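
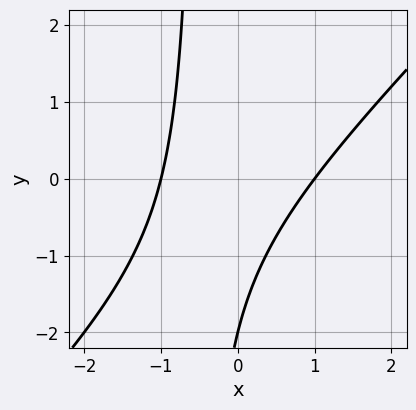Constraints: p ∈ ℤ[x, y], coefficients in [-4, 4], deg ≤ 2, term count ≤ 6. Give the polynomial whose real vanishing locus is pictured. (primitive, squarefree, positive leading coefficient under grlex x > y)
2*x^2 - 2*x*y - y - 2

First, the degree is 2 — a generic line meets the curve in up to 2 points.
Then, against the integer gridlines: it crosses the y-axis at the gridline y = -2; the x-axis gridline crossings are at x ∈ {-1, 1}.
Finally, putting this together gives p.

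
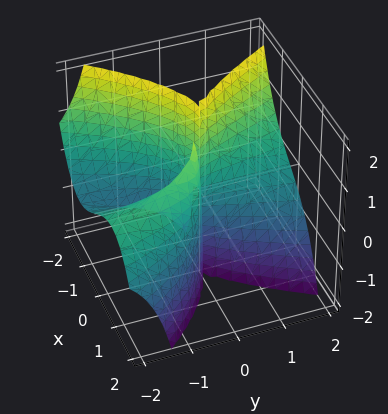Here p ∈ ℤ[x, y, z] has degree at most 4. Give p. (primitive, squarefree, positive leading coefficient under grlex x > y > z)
2*x^3 + 2*y^2*z + 3*x*y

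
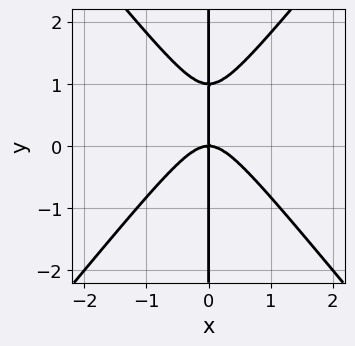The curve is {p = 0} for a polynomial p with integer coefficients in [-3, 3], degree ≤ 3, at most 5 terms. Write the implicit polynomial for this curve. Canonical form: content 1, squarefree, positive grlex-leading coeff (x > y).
3*x^3 - 2*x*y^2 + 2*x*y

1. The degree is 3 — no degree-2 curve has this shape.
2. From the axis intercepts and sections: the visible y-axis segment lies entirely on the curve; it crosses the x-axis at the gridline x = 0.
3. Matching integer coefficients to the picture gives p.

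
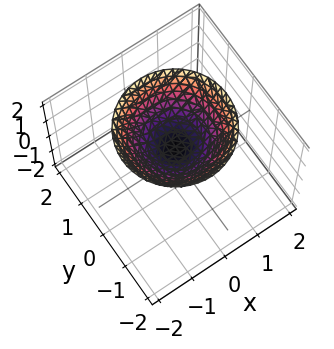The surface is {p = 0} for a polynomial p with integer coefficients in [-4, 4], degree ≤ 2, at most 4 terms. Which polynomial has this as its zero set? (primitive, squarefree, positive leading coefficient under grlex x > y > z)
2*x^2 + 2*y^2 - 3*z + 2

(a) The degree is 2 — no degree-1 surface has this shape.
(b) Symmetry: every cross-section ⟂ z is a circle, so x, y appear only via x² + y².
(c) Reading off the gridlines: the surface avoids every integer x-axis point in the box; it misses every integer gridline on the y-axis; a circular section at z = 2 has radius between 1 and 2.
(d) Solving for integer coefficients yields p as stated.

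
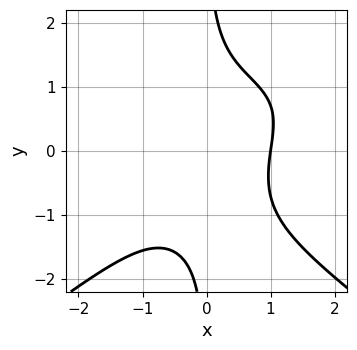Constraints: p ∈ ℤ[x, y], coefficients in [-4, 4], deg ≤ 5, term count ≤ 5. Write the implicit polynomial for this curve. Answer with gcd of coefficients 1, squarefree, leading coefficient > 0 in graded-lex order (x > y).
x^3*y - 2*x*y^3 - 2*x^3 - x + 3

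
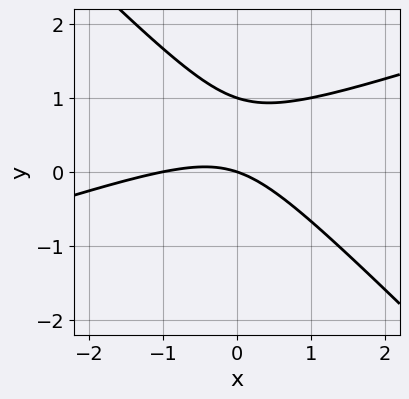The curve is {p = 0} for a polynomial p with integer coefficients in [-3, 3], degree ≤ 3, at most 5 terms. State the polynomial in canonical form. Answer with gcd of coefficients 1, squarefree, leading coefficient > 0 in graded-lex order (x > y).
x^2 - 2*x*y - 3*y^2 + x + 3*y

1. Degree: a generic line meets the curve in up to 2 points, so deg p = 2.
2. From the axis intercepts and sections: among the integer gridlines, it crosses the y-axis at y ∈ {0, 1}; the x-axis gridline crossings are at x ∈ {-1, 0}.
3. Fitting integer coefficients to these (and the overall shape) gives p.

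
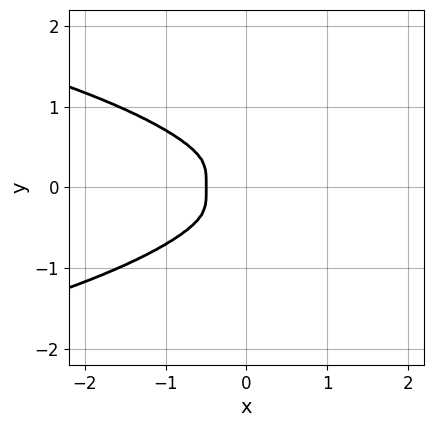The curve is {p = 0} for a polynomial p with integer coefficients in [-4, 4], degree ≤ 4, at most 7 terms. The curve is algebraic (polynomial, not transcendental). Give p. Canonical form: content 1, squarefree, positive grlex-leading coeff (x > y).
First, deg p = 4. A generic line meets the curve in up to 4 points.
Next, symmetries: the y ↦ −y reflection is a symmetry, so y appears only in even powers.
Finally, these observations pin down the coefficients.

2*x^2*y^2 + 2*y^4 + 2*x^3 + x*y^2 + x^2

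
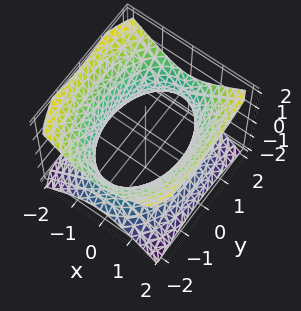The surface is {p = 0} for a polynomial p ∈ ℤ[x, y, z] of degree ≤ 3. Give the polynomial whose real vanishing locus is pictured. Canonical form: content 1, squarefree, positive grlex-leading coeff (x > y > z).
2*x^2 + y^2 - 2*z^2 - 3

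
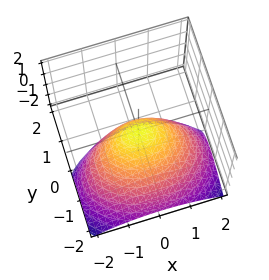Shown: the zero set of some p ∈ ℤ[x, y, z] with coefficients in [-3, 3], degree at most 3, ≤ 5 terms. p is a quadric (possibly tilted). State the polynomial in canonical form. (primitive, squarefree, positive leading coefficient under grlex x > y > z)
x^2 + 2*y^2 - 2*y*z + 2*z

Degree: no degree-1 surface has this shape, so deg p = 2.
Reading off the gridlines: it crosses the z-axis at the gridline z = 0; it crosses the x-axis at the gridline x = 0; it meets the y-axis at y = 0 (among the integer gridlines).
These observations pin down the coefficients.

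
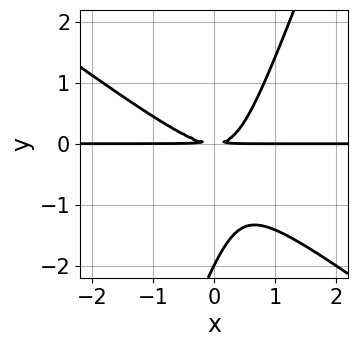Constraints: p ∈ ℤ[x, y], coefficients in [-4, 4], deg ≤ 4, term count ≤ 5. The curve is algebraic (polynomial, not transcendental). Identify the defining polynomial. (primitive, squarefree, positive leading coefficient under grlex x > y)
The degree is 3 — no degree-2 curve has this shape.
Observable constraints: it crosses the y-axis at the gridline y = -2; every point of the x-axis in the box is on the curve.
Fitting integer coefficients to these (and the overall shape) gives p.

2*x^2*y + 2*x*y^2 - y^3 - 2*y^2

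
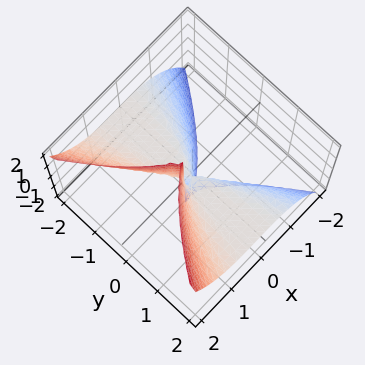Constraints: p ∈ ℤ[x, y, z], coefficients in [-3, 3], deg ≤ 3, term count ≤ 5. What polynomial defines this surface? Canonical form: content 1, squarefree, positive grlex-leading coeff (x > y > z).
1. deg p = 3. The shape is more complex than any degree-2 surface.
2. Against the integer gridlines: the visible y-axis segment lies entirely on the surface; the visible z-axis segment lies entirely on the surface.
3. These observations pin down the coefficients.

3*x^3 - 3*y^2*z - x^2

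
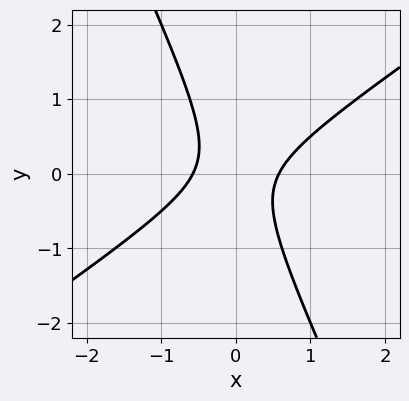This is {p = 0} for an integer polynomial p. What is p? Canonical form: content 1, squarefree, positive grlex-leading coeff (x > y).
(a) The degree is 2 — a generic line meets the curve in up to 2 points.
(b) Checking where it meets the axes: the curve avoids every integer y-axis point in the box.
(c) These observations pin down the coefficients.

3*x^2 - 3*x*y - 2*y^2 - 1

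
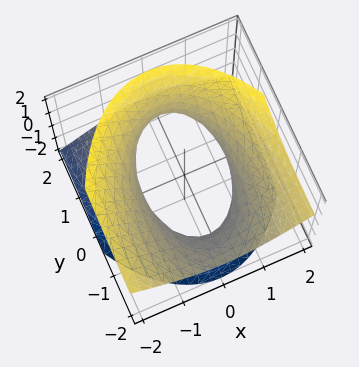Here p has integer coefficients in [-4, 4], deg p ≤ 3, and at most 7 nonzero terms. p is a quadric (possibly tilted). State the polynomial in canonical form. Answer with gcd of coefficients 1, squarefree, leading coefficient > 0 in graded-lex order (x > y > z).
3*x^2 + y^2 + 3*y*z - 3*z^2 - 3

The degree is 2 — no degree-1 surface has this shape.
From the visible intercepts: it misses every integer gridline on the z-axis; the x-axis gridline crossings are at x ∈ {-1, 1}.
Together with the visible shape, these determine p as stated.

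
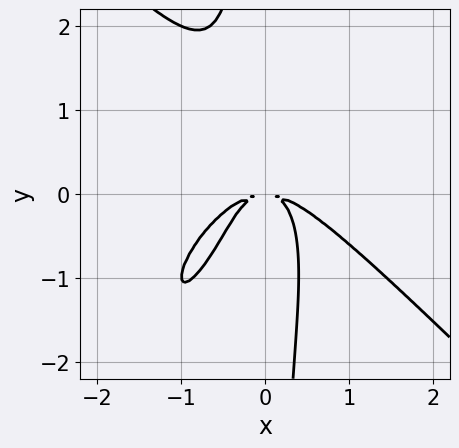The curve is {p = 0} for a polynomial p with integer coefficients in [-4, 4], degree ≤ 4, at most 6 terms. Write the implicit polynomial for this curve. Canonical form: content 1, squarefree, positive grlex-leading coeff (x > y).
2*x^4 - x^2*y^2 + x*y^3 + 3*x^2*y + y^2

1. Degree: a generic line meets the curve in up to 4 points, so deg p = 4.
2. The integer polynomial consistent with all of this is the stated p.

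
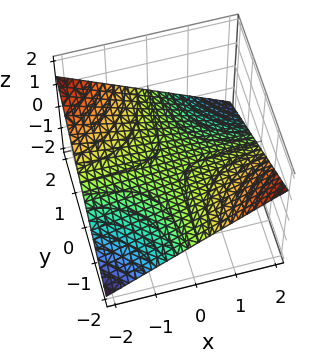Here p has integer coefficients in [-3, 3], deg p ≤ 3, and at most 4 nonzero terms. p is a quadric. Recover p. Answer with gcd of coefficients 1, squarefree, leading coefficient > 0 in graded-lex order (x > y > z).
(a) deg p = 2. A hyperbolic paraboloid; a quadric.
(b) From the axis intercepts and sections: every point of the x-axis in the box is on the surface; one z-axis crossing is at z = 0; every point of the y-axis in the box is on the surface.
(c) Solving for integer coefficients yields p as stated.

x*y + 3*z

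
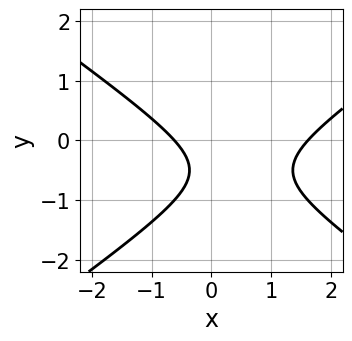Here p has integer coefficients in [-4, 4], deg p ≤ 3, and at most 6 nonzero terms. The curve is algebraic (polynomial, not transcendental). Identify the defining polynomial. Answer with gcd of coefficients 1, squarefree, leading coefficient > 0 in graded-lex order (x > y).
(a) The degree is 2 — no degree-1 curve has this shape.
(b) From the visible intercepts: no y-intercept at any integer in the box.
(c) These observations pin down the coefficients.

x^2 - 2*y^2 - x - 2*y - 1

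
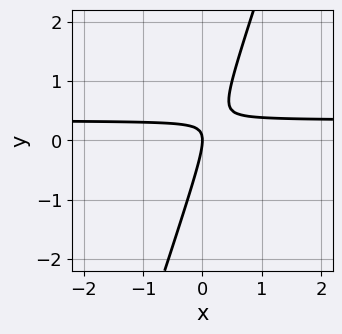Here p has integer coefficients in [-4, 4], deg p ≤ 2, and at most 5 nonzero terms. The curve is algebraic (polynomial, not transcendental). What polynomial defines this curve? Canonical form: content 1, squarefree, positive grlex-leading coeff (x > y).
3*x*y - y^2 - x

First, degree: the shape is more complex than any degree-1 curve, so deg p = 2.
Next, from the axis intercepts and sections: one y-axis crossing is at y = 0; it meets the x-axis at x = 0 (among the integer gridlines).
Finally, solving for integer coefficients yields p as stated.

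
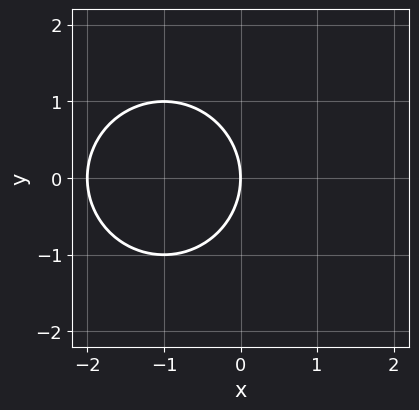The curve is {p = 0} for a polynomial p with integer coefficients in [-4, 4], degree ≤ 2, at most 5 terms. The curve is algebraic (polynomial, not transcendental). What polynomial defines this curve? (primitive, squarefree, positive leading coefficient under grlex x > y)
x^2 + y^2 + 2*x

1. deg p = 2. A generic line meets the curve in up to 2 points.
2. Symmetries: it's symmetric under y → −y, forcing even powers of y.
3. Reading off the gridlines: it meets the y-axis at y = 0 (among the integer gridlines); among the integer gridlines, it crosses the x-axis at x ∈ {-2, 0}.
4. Solving for integer coefficients yields p as stated.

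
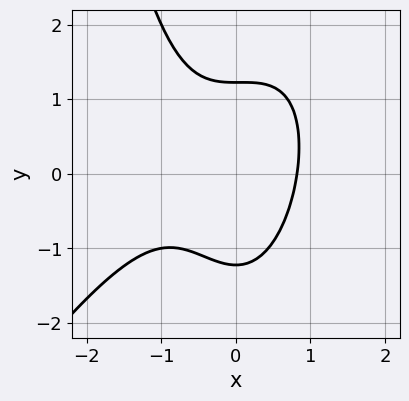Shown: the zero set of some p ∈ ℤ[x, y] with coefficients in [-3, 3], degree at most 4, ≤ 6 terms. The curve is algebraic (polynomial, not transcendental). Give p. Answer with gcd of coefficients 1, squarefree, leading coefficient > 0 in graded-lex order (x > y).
(a) deg p = 3.
(b) The integer polynomial consistent with all of this is the stated p.

3*x^3 - 2*x^2*y + 2*x^2 + 2*y^2 - 3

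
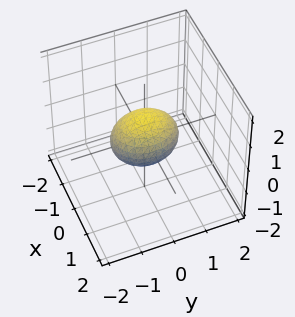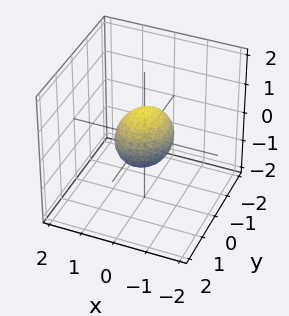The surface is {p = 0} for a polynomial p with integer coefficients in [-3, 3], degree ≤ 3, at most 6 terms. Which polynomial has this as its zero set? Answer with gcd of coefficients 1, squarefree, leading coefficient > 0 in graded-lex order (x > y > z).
3*x^2 + 2*y^2 + 3*z^2 - 2

1. Degree: a closed, bounded, convex surface; a quadric, so deg p = 2.
2. Symmetries: mirror symmetry y ↦ −y ⇒ only even powers of y; the z ↦ −z reflection is a symmetry, so z appears only in even powers; it's symmetric under x → −x, forcing even powers of x.
3. From the visible intercepts: the y-axis gridline crossings are at y ∈ {-1, 1}.
4. The integer polynomial consistent with all of this is the stated p.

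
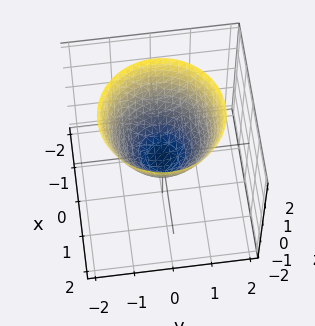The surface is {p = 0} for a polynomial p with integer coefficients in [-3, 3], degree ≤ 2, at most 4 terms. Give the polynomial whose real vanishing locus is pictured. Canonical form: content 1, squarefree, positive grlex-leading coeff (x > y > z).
3*x^2 + 3*y^2 - 3*z - 1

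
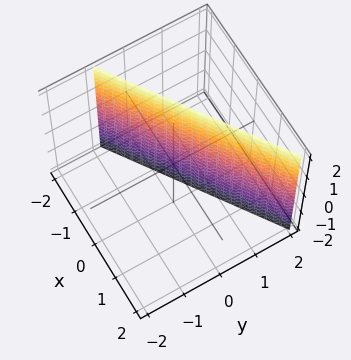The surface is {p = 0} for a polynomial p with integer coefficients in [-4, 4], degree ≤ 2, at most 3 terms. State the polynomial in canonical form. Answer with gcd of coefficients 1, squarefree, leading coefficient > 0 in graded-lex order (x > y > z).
First, deg p = 1.
Then, from the visible intercepts: the surface avoids every integer z-axis point in the box; it meets the x-axis at x = -1 (among the integer gridlines).
Finally, assembling these constraints gives the stated polynomial.

2*x - 3*y + 2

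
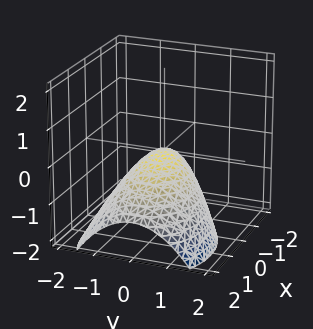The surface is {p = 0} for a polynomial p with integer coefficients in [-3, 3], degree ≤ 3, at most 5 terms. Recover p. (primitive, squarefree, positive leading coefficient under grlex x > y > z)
2*x^2 + 2*x*z + 3*y^2 + 3*z

1. Degree: a generic line meets the surface in up to 2 points, so deg p = 2.
2. Against the integer gridlines: it meets the x-axis at x = 0 (among the integer gridlines); it crosses the y-axis at the gridline y = 0.
3. Fitting integer coefficients to these (and the overall shape) gives p.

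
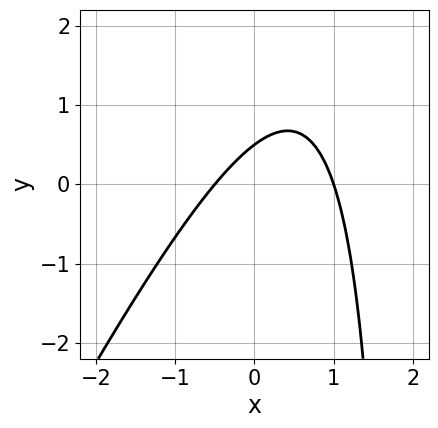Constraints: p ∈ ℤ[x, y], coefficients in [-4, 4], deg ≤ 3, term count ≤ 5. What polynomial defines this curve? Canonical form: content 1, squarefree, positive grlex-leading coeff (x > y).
2*x^2 - x*y - x + 2*y - 1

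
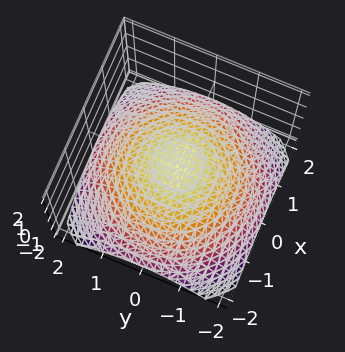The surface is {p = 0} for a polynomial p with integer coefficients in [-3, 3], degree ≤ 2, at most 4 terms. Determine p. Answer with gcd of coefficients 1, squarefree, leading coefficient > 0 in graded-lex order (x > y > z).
First, degree: the shape is more complex than any degree-1 surface, so deg p = 2.
Next, symmetries: rotational symmetry about the z-axis ⇒ p depends on x, y only through x² + y².
Next, from the axis intercepts and sections: a circular section at z = 0 has radius exactly 1; the x-axis gridline crossings are at x ∈ {-1, 1}.
Finally, fitting integer coefficients to these (and the overall shape) gives p. Check: (0, -1, 0) on the y-axis lies on the surface, and p(0, -1, 0) = 0. ✓

x^2 + y^2 + 3*z - 1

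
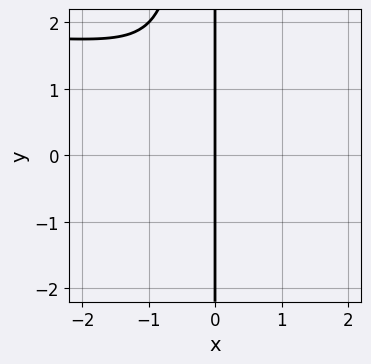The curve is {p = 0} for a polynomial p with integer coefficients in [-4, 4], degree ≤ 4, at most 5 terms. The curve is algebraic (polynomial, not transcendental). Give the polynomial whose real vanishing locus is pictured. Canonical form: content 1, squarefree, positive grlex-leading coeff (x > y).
deg p = 4. The shape is more complex than any degree-3 curve.
Observable constraints: the visible y-axis segment lies entirely on the curve; one x-axis crossing is at x = 0.
These observations pin down the coefficients.

x^3*y - 2*x^3 - x^2 - x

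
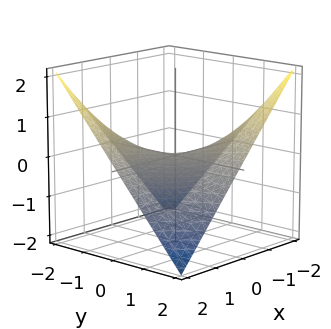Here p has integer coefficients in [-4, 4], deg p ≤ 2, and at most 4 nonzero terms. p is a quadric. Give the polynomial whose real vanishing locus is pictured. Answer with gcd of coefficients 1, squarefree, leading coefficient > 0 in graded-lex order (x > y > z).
x*y + 2*z

First, degree: a saddle surface; a quadric, so deg p = 2.
Next, checking where it meets the axes: every point of the x-axis in the box is on the surface; the visible y-axis segment lies entirely on the surface.
Finally, solving for integer coefficients yields p as stated.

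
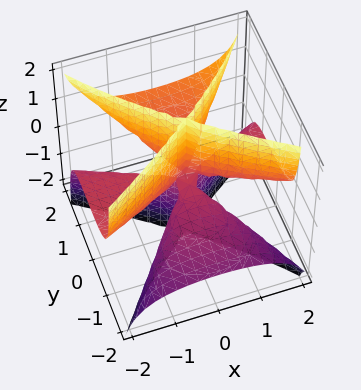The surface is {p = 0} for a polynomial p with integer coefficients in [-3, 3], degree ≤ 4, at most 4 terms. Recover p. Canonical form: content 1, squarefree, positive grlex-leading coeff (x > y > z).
2*x^2*z + y^3 - 3*y^2*z

1. The degree is 3 — the shape is more complex than any degree-2 surface.
2. From the visible intercepts: one y-axis crossing is at y = 0; the visible x-axis segment lies entirely on the surface; every point of the z-axis in the box is on the surface.
3. Together with the visible shape, these determine p as stated.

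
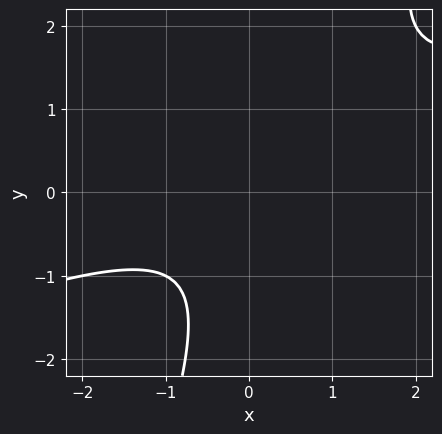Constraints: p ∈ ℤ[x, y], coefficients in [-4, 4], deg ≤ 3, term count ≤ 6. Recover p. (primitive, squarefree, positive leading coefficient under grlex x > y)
x^2 - 3*x*y + y^2 + y + 2

deg p = 2.
From the visible intercepts: it misses every integer gridline on the y-axis; the curve avoids every integer x-axis point in the box.
Matching integer coefficients to the picture gives p.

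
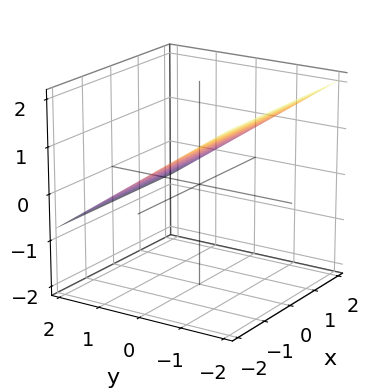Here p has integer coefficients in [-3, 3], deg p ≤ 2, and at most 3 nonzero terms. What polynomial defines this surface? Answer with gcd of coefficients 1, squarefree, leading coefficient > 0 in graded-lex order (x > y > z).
2*y + 3*z - 2

Degree: the surface is flat (a plane), so deg p = 1.
Observable constraints: the surface avoids every integer x-axis point in the box; one y-axis crossing is at y = 1.
The integer polynomial consistent with all of this is the stated p.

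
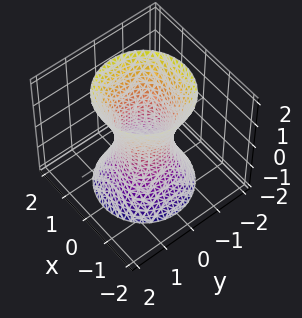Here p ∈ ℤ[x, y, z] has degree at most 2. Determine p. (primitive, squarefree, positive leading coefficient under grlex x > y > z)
3*x^2 + 3*y^2 - z^2 - 2

First, the degree is 2 — one connected sheet with a waist; a quadric.
Next, symmetries: the z ↦ −z reflection is a symmetry, so z appears only in even powers; every cross-section ⟂ z is a circle, so x, y appear only via x² + y².
Next, against the integer gridlines: the surface avoids every integer z-axis point in the box; a circular section at z = -1 has radius exactly 1.
Finally, matching integer coefficients to the picture gives p.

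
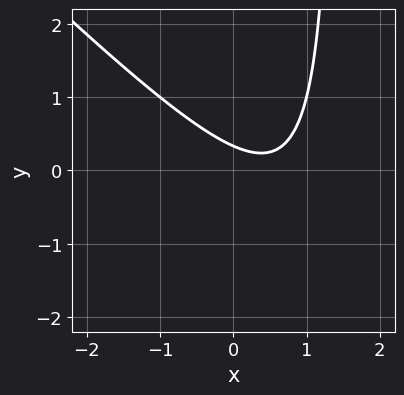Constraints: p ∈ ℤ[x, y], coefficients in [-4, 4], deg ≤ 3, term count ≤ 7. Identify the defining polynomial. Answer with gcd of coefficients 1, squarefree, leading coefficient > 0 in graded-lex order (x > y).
First, the degree is 2 — the shape is more complex than any degree-1 curve.
Then, reading off the gridlines: it misses every integer gridline on the x-axis.
Finally, assembling these constraints gives the stated polynomial.

2*x^2 + 2*x*y - 2*x - 3*y + 1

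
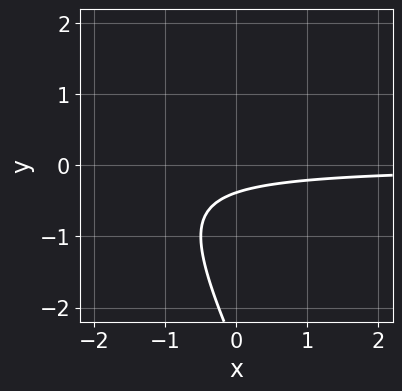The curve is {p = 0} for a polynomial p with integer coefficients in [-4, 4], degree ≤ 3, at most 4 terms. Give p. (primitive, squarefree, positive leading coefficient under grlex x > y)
2*x*y + y^2 + 3*y + 1

First, degree: no degree-1 curve has this shape, so deg p = 2.
Next, reading off the gridlines: the curve avoids every integer x-axis point in the box.
Finally, the integer polynomial consistent with all of this is the stated p.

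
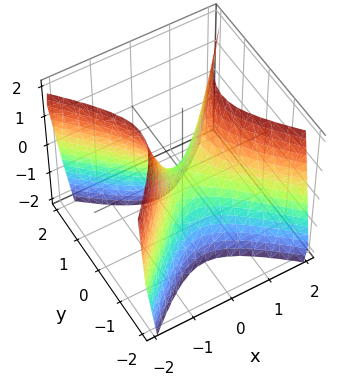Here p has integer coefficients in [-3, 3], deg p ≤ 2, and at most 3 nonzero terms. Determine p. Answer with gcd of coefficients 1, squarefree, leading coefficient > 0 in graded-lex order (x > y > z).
2*x^2 - 2*y^2 - z

Degree: a saddle surface; a quadric, so deg p = 2.
Symmetries: the y ↦ −y reflection is a symmetry, so y appears only in even powers; the x ↦ −x reflection is a symmetry, so x appears only in even powers.
Reading off the gridlines: one x-axis crossing is at x = 0; it meets the y-axis at y = 0 (among the integer gridlines); one z-axis crossing is at z = 0.
Putting this together gives p.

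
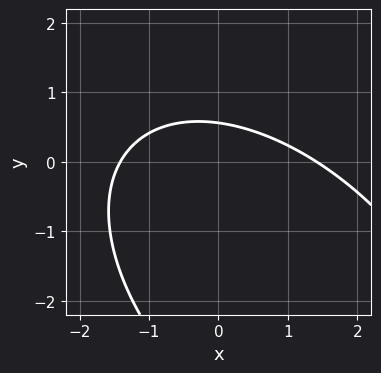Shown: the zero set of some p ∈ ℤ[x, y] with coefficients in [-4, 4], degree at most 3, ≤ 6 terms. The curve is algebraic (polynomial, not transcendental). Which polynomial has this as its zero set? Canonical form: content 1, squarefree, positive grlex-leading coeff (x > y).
1. deg p = 2.
2. The integer polynomial consistent with all of this is the stated p.

x^2 + x*y + y^2 + 3*y - 2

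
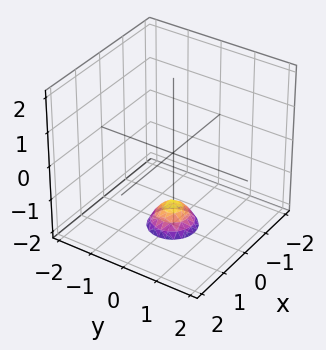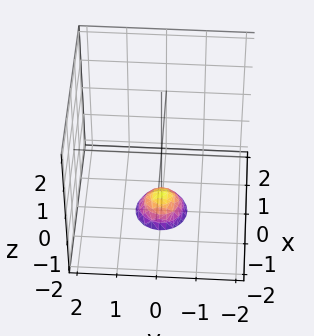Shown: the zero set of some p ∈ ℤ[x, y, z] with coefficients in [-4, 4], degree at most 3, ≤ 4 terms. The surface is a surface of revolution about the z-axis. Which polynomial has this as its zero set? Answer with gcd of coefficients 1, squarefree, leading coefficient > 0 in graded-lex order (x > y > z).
First, deg p = 2. A generic line meets the surface in up to 2 points.
Next, symmetries: rotational symmetry about the z-axis ⇒ p depends on x, y only through x² + y².
Next, from the axis intercepts and sections: a circular section at z = -2 has radius between 0 and 1; no x-intercept at any integer in the box.
Finally, putting this together gives p.

3*x^2 + 3*y^2 + 2*z + 3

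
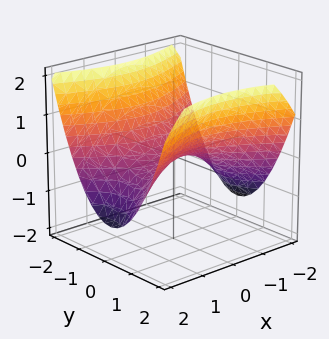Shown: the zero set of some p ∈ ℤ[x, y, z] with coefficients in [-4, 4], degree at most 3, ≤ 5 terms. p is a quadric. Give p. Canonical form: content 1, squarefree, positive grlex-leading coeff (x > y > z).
x^2 - 2*y^2 + 3*z

First, deg p = 2. A hyperbolic paraboloid; a quadric.
Next, symmetries: mirror symmetry y ↦ −y ⇒ only even powers of y; mirror symmetry x ↦ −x ⇒ only even powers of x.
Next, observable constraints: it meets the x-axis at x = 0 (among the integer gridlines); one z-axis crossing is at z = 0; one y-axis crossing is at y = 0.
Finally, fitting integer coefficients to these (and the overall shape) gives p.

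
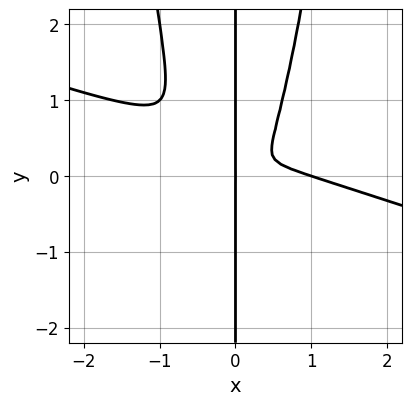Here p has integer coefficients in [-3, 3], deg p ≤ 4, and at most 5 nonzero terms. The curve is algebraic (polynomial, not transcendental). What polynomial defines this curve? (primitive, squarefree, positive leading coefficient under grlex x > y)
First, degree: the shape is more complex than any degree-3 curve, so deg p = 4.
Then, observable constraints: every point of the y-axis in the box is on the curve; the x-axis gridline crossings are at x ∈ {0, 1}.
Finally, the integer polynomial consistent with all of this is the stated p.

x^4 + 3*x^3*y - x^3 - x*y^2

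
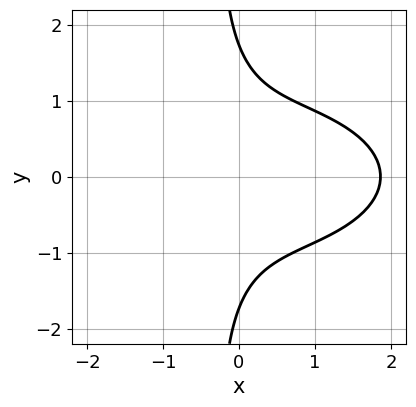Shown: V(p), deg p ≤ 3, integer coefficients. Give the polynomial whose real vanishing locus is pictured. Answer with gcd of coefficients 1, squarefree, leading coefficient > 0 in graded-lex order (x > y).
The degree is 3 — a generic line meets the curve in up to 3 points.
Symmetries: it's symmetric under y → −y, forcing even powers of y.
These observations pin down the coefficients.

x^3 + 3*x*y^2 - x^2 + y^2 - 3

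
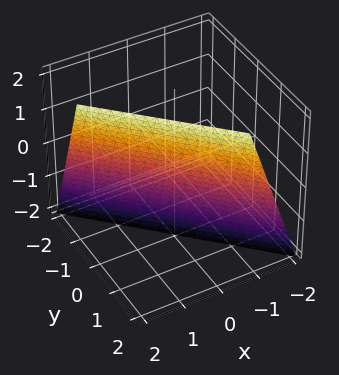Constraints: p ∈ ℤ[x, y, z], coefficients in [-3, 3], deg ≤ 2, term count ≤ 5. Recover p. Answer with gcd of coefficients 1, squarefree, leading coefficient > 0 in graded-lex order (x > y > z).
3*x + 3*y - z - 2

The degree is 1 — every cross-section is a straight line — this is a plane.
Against the integer gridlines: it meets the z-axis at z = -2 (among the integer gridlines).
Putting this together gives p.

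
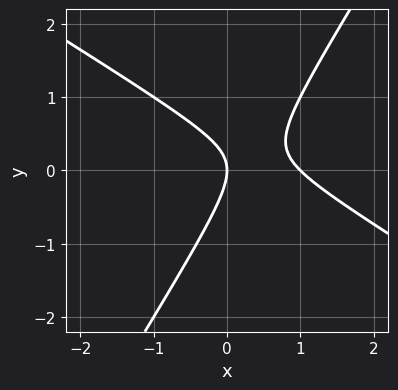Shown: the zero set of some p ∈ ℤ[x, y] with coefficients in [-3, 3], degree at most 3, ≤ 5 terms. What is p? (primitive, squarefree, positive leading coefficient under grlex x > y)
x^2 + x*y - y^2 - x

Degree: no degree-1 curve has this shape, so deg p = 2.
Reading off the gridlines: among the integer gridlines, it crosses the x-axis at x ∈ {0, 1}; it crosses the y-axis at the gridline y = 0.
Assembling these constraints gives the stated polynomial.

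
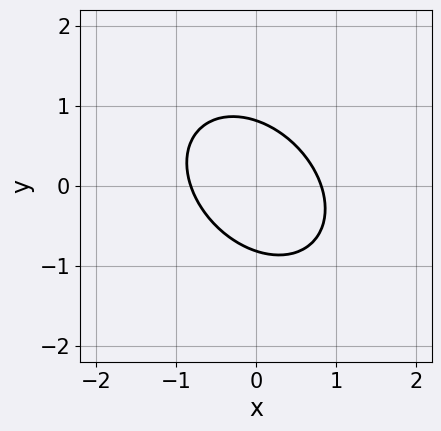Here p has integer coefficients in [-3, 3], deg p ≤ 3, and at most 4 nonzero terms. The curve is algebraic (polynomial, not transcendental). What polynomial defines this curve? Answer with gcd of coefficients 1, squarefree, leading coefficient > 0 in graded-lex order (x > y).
3*x^2 + 2*x*y + 3*y^2 - 2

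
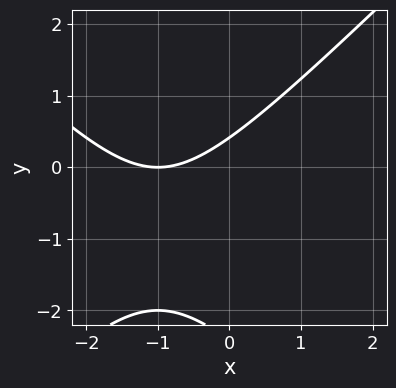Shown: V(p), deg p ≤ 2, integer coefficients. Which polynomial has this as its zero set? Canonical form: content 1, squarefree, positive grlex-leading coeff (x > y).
deg p = 2.
Observable constraints: one x-axis crossing is at x = -1.
Solving for integer coefficients yields p as stated.

x^2 - y^2 + 2*x - 2*y + 1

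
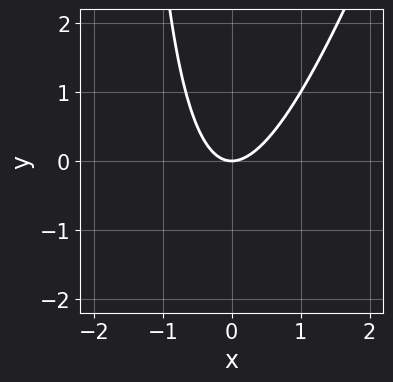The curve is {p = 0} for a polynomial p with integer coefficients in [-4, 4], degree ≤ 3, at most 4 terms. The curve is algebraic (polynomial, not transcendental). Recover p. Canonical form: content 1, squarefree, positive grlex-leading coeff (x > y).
(a) Degree: a generic line meets the curve in up to 2 points, so deg p = 2.
(b) From the visible intercepts: it crosses the x-axis at the gridline x = 0; it meets the y-axis at y = 0 (among the integer gridlines).
(c) These observations pin down the coefficients.

3*x^2 - x*y - 2*y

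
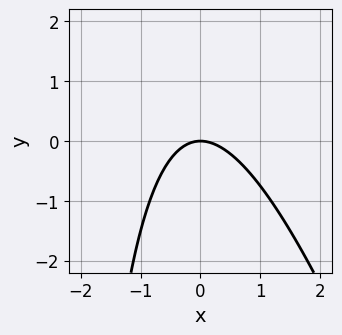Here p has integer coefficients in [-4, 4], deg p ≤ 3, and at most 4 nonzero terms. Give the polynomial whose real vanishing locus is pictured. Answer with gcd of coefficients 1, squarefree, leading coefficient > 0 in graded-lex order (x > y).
3*x^2 + x*y + 3*y

First, the degree is 2 — the shape is more complex than any degree-1 curve.
Next, against the integer gridlines: one x-axis crossing is at x = 0; one y-axis crossing is at y = 0.
Finally, assembling these constraints gives the stated polynomial.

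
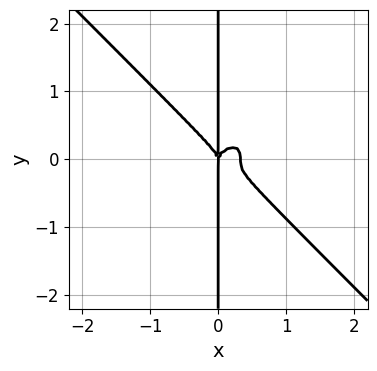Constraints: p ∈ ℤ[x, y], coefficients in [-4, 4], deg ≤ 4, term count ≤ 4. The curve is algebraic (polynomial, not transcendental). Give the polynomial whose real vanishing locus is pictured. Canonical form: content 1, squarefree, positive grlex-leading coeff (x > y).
The degree is 4 — the shape is more complex than any degree-3 curve.
From the axis intercepts and sections: it crosses the x-axis at the gridline x = 0; every point of the y-axis in the box is on the curve.
Together with the visible shape, these determine p as stated.

3*x^4 + 3*x*y^3 - x^3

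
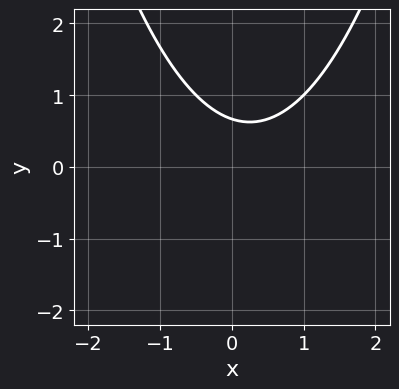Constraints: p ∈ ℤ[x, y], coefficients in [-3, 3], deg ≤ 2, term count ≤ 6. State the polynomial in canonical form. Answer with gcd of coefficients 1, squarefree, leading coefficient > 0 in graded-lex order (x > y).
2*x^2 - x - 3*y + 2

First, the degree is 2 — the shape is more complex than any degree-1 curve.
Then, from the axis intercepts and sections: the curve avoids every integer x-axis point in the box.
Finally, assembling these constraints gives the stated polynomial.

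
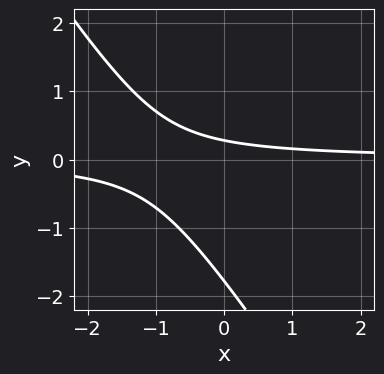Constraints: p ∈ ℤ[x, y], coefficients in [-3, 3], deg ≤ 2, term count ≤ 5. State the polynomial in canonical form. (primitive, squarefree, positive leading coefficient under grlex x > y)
3*x*y + 2*y^2 + 3*y - 1

1. deg p = 2. A generic line meets the curve in up to 2 points.
2. Against the integer gridlines: no x-intercept at any integer in the box.
3. Solving for integer coefficients yields p as stated.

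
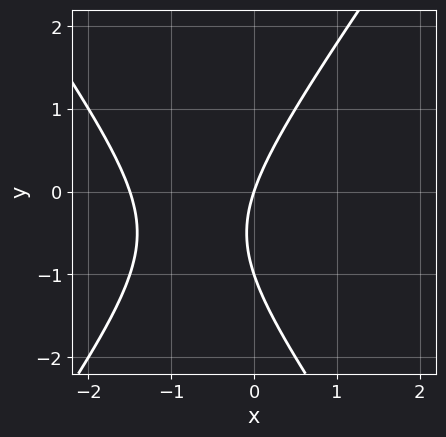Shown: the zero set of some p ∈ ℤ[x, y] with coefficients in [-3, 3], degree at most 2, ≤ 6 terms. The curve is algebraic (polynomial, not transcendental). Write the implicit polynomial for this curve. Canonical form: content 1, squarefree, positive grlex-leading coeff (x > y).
1. deg p = 2. The shape is more complex than any degree-1 curve.
2. Reading off the gridlines: among the integer gridlines, it crosses the y-axis at y ∈ {-1, 0}; it meets the x-axis at x = 0 (among the integer gridlines).
3. Assembling these constraints gives the stated polynomial.

2*x^2 - y^2 + 3*x - y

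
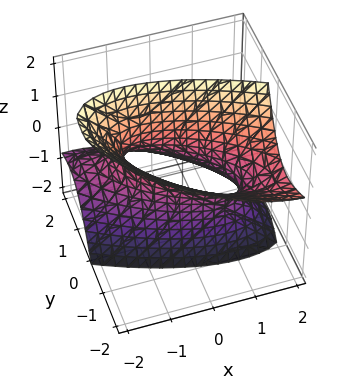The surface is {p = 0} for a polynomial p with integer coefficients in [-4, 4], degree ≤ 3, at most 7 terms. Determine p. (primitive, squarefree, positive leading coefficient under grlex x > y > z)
The degree is 2 — the shape is more complex than any degree-1 surface.
From the axis intercepts and sections: the surface avoids every integer z-axis point in the box; among the integer gridlines, it crosses the x-axis at x ∈ {-1, 1}.
These observations pin down the coefficients.

x^2 + 2*x*y + 2*y^2 + 2*y*z - z^2 - 1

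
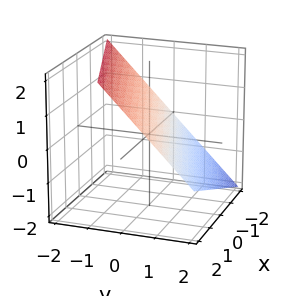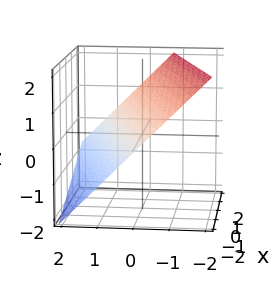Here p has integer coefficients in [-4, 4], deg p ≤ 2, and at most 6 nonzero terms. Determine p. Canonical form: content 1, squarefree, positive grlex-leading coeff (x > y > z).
x - 3*y - 3*z + 2

deg p = 1. Every cross-section is a straight line — this is a plane.
Reading off the gridlines: it meets the x-axis at x = -2 (among the integer gridlines).
Putting this together gives p.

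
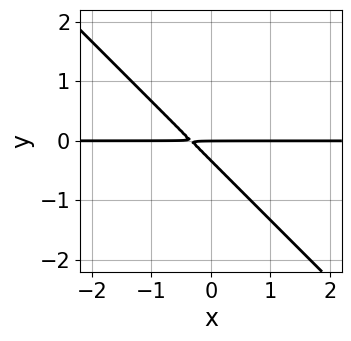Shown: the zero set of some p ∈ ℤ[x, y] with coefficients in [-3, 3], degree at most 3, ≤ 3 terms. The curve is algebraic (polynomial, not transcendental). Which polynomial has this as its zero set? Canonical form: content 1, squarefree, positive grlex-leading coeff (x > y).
deg p = 2. The shape is more complex than any degree-1 curve.
Checking where it meets the axes: it meets the y-axis at y = 0 (among the integer gridlines); every point of the x-axis in the box is on the curve.
Matching integer coefficients to the picture gives p.

3*x*y + 3*y^2 + y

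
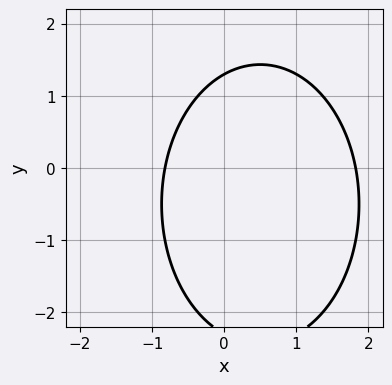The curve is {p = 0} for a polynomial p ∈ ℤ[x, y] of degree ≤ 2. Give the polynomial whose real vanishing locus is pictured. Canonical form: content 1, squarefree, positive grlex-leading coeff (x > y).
1. Degree: a generic line meets the curve in up to 2 points, so deg p = 2.
2. Solving for integer coefficients yields p as stated.

2*x^2 + y^2 - 2*x + y - 3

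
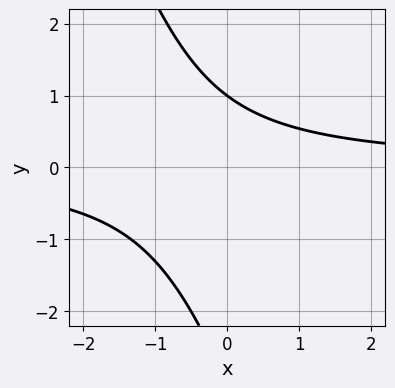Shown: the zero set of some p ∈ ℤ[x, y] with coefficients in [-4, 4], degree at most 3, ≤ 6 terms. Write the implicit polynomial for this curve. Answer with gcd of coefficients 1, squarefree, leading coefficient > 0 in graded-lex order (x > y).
3*x*y + y^2 + 2*y - 3

1. The degree is 2 — a generic line meets the curve in up to 2 points.
2. Reading off the gridlines: it meets the y-axis at y = 1 (among the integer gridlines); it misses every integer gridline on the x-axis.
3. Putting this together gives p.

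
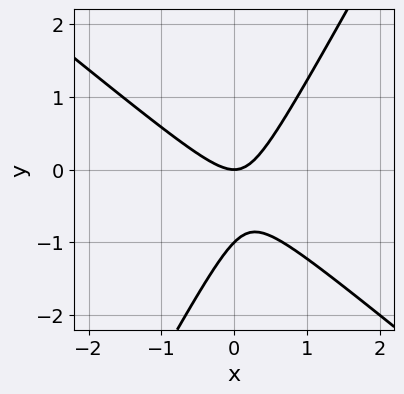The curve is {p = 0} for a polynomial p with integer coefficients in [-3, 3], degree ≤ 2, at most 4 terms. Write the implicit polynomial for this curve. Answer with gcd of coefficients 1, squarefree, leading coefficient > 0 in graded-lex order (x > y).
The degree is 2 — the shape is more complex than any degree-1 curve.
From the visible intercepts: one x-axis crossing is at x = 0; the y-axis gridline crossings are at y ∈ {-1, 0}.
Fitting integer coefficients to these (and the overall shape) gives p.

3*x^2 + 2*x*y - 2*y^2 - 2*y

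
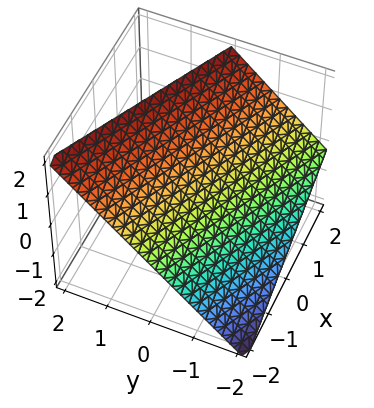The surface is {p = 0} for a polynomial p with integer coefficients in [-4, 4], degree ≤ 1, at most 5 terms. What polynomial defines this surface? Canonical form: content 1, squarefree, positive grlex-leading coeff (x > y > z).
1. Degree: the surface is flat (a plane), so deg p = 1.
2. Reading off the gridlines: one y-axis crossing is at y = -1; it crosses the x-axis at the gridline x = -2; it crosses the z-axis at the gridline z = 1.
3. Solving for integer coefficients yields p as stated.

x + 2*y - 2*z + 2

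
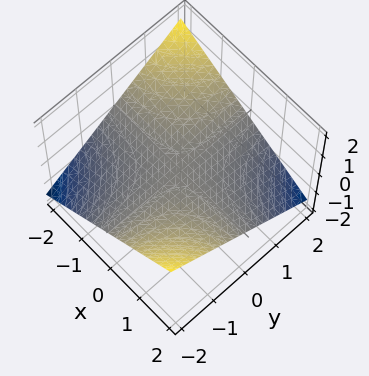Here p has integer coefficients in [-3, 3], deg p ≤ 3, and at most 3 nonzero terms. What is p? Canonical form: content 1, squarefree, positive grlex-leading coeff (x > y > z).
x*y + 3*z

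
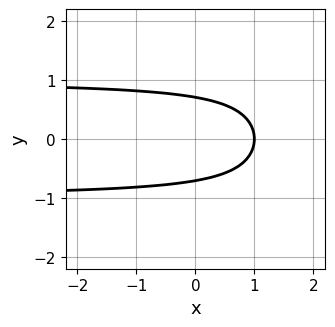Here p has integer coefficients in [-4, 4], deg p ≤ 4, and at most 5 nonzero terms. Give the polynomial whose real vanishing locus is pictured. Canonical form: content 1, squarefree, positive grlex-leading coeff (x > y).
x*y^2 - 2*y^2 - x + 1

Degree: no degree-2 curve has this shape, so deg p = 3.
Symmetries: mirror symmetry y ↦ −y ⇒ only even powers of y.
Reading off the gridlines: it meets the x-axis at x = 1 (among the integer gridlines).
Matching integer coefficients to the picture gives p.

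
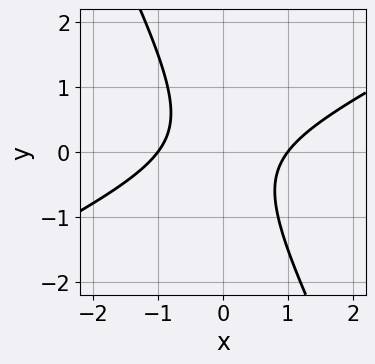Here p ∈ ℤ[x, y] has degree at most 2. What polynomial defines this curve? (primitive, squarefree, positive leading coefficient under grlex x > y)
deg p = 2.
Checking where it meets the axes: no y-intercept at any integer in the box; the x-axis gridline crossings are at x ∈ {-1, 1}.
Putting this together gives p.

2*x^2 - 3*x*y - 2*y^2 - 2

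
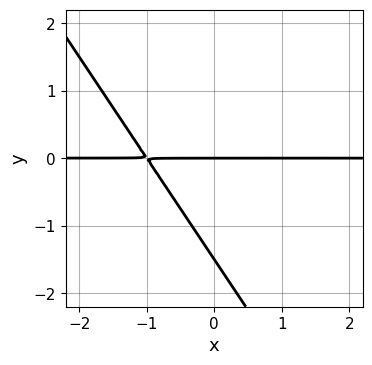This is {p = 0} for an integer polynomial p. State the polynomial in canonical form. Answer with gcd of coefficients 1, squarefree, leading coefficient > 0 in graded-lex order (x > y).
3*x*y + 2*y^2 + 3*y

The degree is 2 — a generic line meets the curve in up to 2 points.
From the axis intercepts and sections: it meets the y-axis at y = 0 (among the integer gridlines); every point of the x-axis in the box is on the curve.
The integer polynomial consistent with all of this is the stated p.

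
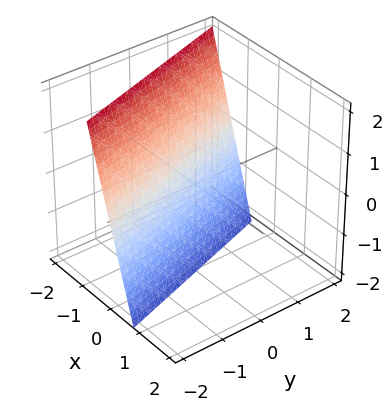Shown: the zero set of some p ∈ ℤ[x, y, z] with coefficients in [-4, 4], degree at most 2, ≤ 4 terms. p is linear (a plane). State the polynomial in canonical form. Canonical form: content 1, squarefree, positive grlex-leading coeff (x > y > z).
3*x + y + z + 2

First, the degree is 1 — the surface is flat (a plane).
Then, from the axis intercepts and sections: it crosses the z-axis at the gridline z = -2; it meets the y-axis at y = -2 (among the integer gridlines).
Finally, together with the visible shape, these determine p as stated.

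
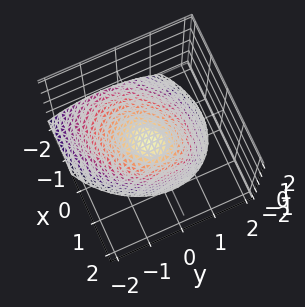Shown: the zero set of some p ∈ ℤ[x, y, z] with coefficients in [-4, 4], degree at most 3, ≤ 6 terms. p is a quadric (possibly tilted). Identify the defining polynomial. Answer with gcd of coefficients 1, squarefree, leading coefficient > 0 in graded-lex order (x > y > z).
First, deg p = 2. No degree-1 surface has this shape.
Next, reading off the gridlines: it meets the y-axis at y = 0 (among the integer gridlines); it meets the z-axis at z = 0 (among the integer gridlines); one x-axis crossing is at x = 0.
Finally, together with the visible shape, these determine p as stated.

2*x^2 - x*y - 2*x*z + 2*y^2 + 3*z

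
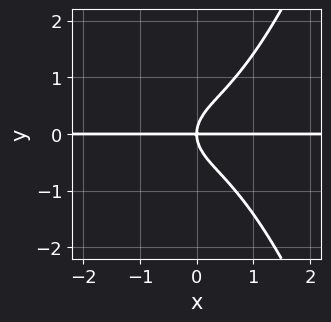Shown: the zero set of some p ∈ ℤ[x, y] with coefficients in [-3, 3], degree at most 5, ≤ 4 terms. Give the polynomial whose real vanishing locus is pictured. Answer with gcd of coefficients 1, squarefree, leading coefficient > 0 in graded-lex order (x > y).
x^3*y - y^3 + x*y

First, degree: no degree-3 curve has this shape, so deg p = 4.
Then, from the visible intercepts: the visible x-axis segment lies entirely on the curve; it meets the y-axis at y = 0 (among the integer gridlines).
Finally, matching integer coefficients to the picture gives p.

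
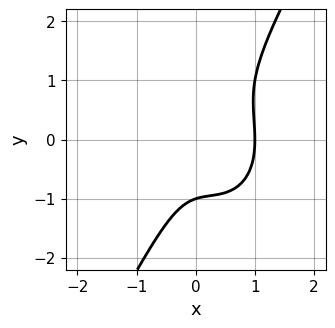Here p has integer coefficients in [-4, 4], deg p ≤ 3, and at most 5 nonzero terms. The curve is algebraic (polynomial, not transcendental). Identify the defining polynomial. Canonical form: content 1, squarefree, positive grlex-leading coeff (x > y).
The degree is 3 — a generic line meets the curve in up to 3 points.
Reading off the gridlines: it crosses the y-axis at the gridline y = -1; one x-axis crossing is at x = 1.
The integer polynomial consistent with all of this is the stated p.

3*x^3 + x*y^2 - y^3 - 2*x^2 - 1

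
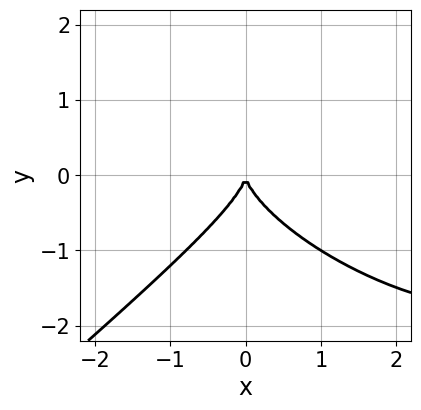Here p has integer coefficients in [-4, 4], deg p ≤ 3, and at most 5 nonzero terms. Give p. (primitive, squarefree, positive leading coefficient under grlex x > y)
x^3 + x^2*y - 3*y^3 - 3*x^2

deg p = 3. No degree-2 curve has this shape.
From the axis intercepts and sections: it meets the y-axis at y = 0 (among the integer gridlines); it meets the x-axis at x = 0 (among the integer gridlines).
Fitting integer coefficients to these (and the overall shape) gives p.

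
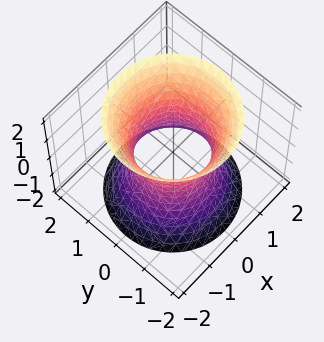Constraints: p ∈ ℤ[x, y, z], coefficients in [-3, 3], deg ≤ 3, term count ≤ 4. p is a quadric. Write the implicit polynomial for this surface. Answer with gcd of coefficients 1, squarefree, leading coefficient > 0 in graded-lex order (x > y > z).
2*x^2 + 2*y^2 - z^2 - 2

(a) deg p = 2. One connected sheet with a waist; a quadric.
(b) Symmetries: mirror symmetry z ↦ −z ⇒ only even powers of z; the surface is invariant under rotation about z: p = q(x² + y², z).
(c) Observable constraints: a circular section at z = 1 has radius between 1 and 2; among the integer gridlines, it crosses the y-axis at y ∈ {-1, 1}; the x-axis gridline crossings are at x ∈ {-1, 1}.
(d) Fitting integer coefficients to these (and the overall shape) gives p.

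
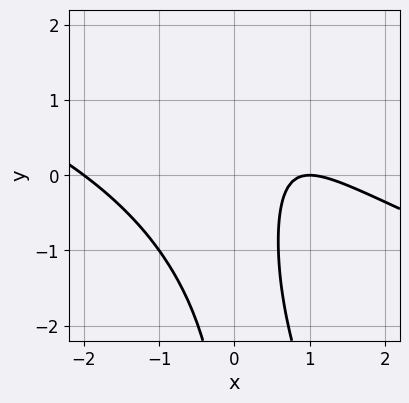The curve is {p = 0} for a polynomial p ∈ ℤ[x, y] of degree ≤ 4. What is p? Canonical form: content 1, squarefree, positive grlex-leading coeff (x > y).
x^3 + 3*x^2*y + x*y^2 - 3*x + 2

1. deg p = 3.
2. Against the integer gridlines: the x-axis gridline crossings are at x ∈ {-2, 1}; the curve avoids every integer y-axis point in the box.
3. Assembling these constraints gives the stated polynomial.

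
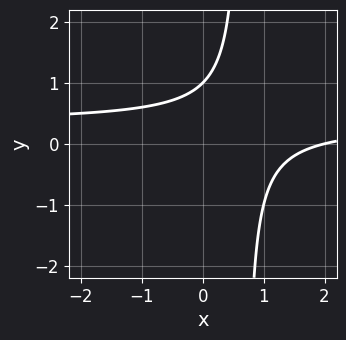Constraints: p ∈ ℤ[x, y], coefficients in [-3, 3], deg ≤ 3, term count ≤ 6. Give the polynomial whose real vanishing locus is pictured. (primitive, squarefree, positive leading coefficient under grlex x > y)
3*x*y - x - 2*y + 2

(a) Degree: a generic line meets the curve in up to 2 points, so deg p = 2.
(b) From the axis intercepts and sections: it meets the x-axis at x = 2 (among the integer gridlines); it crosses the y-axis at the gridline y = 1.
(c) Putting this together gives p.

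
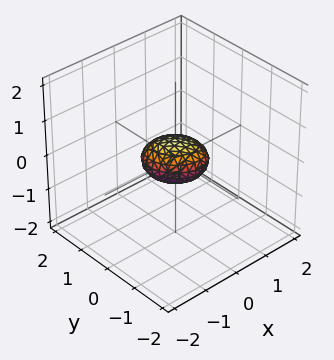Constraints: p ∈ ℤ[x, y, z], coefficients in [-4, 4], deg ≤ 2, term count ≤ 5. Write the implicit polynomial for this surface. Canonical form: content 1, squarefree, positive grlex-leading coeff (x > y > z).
2*x^2 + x*y + 2*y^2 + 3*z^2 - 1

(a) deg p = 2. The shape is more complex than any degree-1 surface.
(b) Matching integer coefficients to the picture gives p.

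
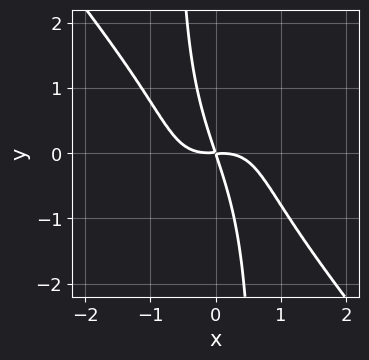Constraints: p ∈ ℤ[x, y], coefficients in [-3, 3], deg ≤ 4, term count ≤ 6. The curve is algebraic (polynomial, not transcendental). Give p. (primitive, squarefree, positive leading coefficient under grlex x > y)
3*x^4 - 2*x^2*y^2 + 3*x*y + y^2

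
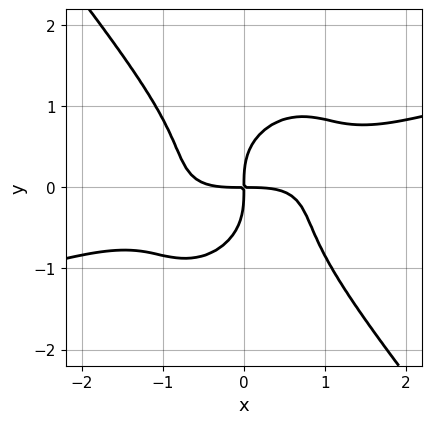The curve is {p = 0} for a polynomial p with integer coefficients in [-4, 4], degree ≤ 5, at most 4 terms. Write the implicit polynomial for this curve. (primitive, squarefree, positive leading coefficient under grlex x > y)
x^4 - 3*x^3*y - 2*y^4 + 3*x*y

First, deg p = 4. A generic line meets the curve in up to 4 points.
Then, observable constraints: it crosses the x-axis at the gridline x = 0; it meets the y-axis at y = 0 (among the integer gridlines).
Finally, these observations pin down the coefficients.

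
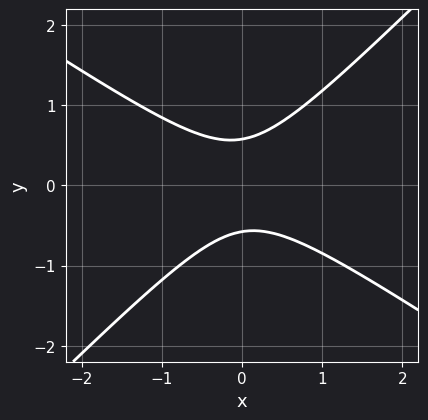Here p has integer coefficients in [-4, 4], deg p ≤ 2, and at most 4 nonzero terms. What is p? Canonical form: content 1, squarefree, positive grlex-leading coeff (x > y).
2*x^2 + x*y - 3*y^2 + 1

(a) The degree is 2 — no degree-1 curve has this shape.
(b) Observable constraints: it misses every integer gridline on the x-axis.
(c) Putting this together gives p.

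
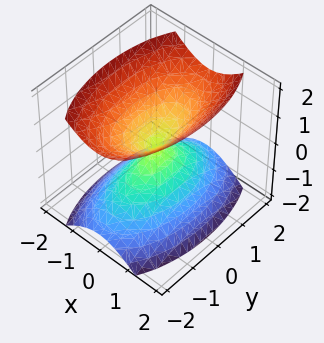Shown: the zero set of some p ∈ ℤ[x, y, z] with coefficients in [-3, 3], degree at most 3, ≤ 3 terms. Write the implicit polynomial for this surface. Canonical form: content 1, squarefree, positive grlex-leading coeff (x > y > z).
(a) I count 2 distinct pieces.
(b) The degree is 2 — two nappes meeting at a single point; a quadric.
(c) Symmetries: it's symmetric under z → −z, forcing even powers of z; the x ↦ −x reflection is a symmetry, so x appears only in even powers; mirror symmetry y ↦ −y ⇒ only even powers of y.
(d) From the axis intercepts and sections: it crosses the z-axis at the gridline z = 0; it meets the x-axis at x = 0 (among the integer gridlines).
(e) The integer polynomial consistent with all of this is the stated p.

3*x^2 + y^2 - 2*z^2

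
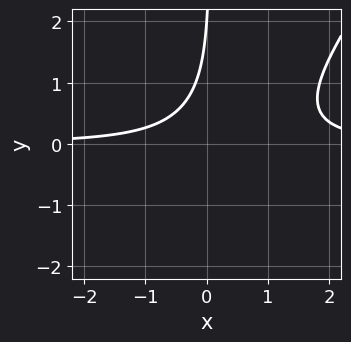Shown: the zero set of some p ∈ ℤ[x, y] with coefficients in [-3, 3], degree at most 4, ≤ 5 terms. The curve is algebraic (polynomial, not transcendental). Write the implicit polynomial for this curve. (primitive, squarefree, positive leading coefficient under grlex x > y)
3*x^2*y - 2*x*y^2 - 3*x*y + y - 2

First, degree: no degree-2 curve has this shape, so deg p = 3.
Then, against the integer gridlines: one y-axis crossing is at y = 2; no x-intercept at any integer in the box.
Finally, together with the visible shape, these determine p as stated.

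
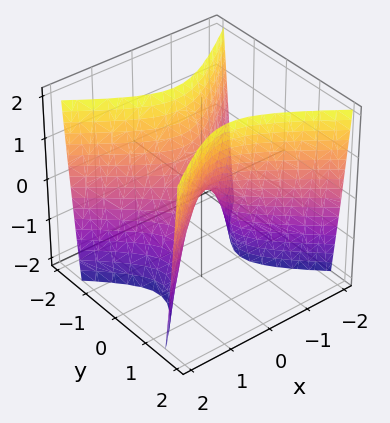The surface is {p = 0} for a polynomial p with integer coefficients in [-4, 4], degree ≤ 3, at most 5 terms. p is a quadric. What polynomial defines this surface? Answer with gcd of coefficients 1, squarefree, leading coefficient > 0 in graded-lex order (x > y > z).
2*x^2 - 3*y^2 + z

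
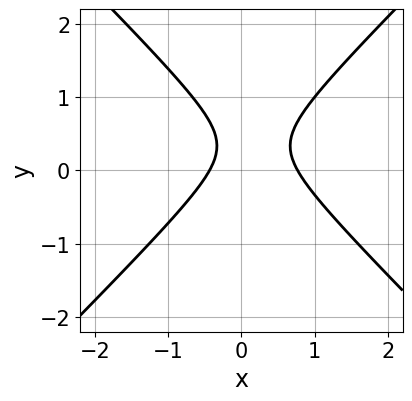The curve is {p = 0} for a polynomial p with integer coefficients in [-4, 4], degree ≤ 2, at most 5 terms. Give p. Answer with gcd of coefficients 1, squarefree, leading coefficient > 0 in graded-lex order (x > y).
3*x^2 - 3*y^2 - x + 2*y - 1

(a) Degree: the shape is more complex than any degree-1 curve, so deg p = 2.
(b) From the axis intercepts and sections: no y-intercept at any integer in the box.
(c) The integer polynomial consistent with all of this is the stated p.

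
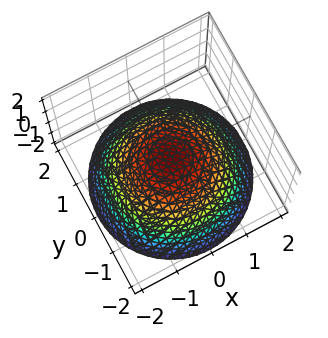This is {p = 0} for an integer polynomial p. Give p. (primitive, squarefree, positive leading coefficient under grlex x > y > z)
(a) deg p = 2. A single bowl opening along one axis; a quadric.
(b) Symmetries: the surface is invariant under rotation about z: p = q(x² + y², z).
(c) Observable constraints: a circular section at z = -1 has radius between 1 and 2; it crosses the y-axis at the gridline y = 0.
(d) Solving for integer coefficients yields p as stated.

x^2 + y^2 + 2*z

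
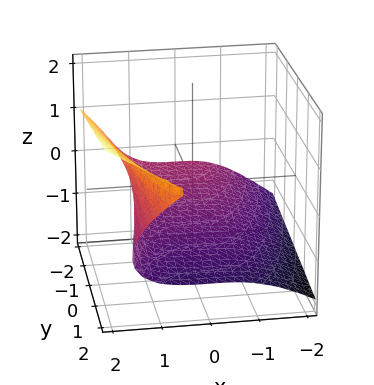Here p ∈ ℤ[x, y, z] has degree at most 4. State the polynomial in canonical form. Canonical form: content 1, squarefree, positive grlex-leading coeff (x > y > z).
First, deg p = 3. A generic line meets the surface in up to 3 points.
Then, from the axis intercepts and sections: the surface avoids every integer y-axis point in the box.
Finally, matching integer coefficients to the picture gives p.

x^3 - 3*z^3 + 2*y*z - 2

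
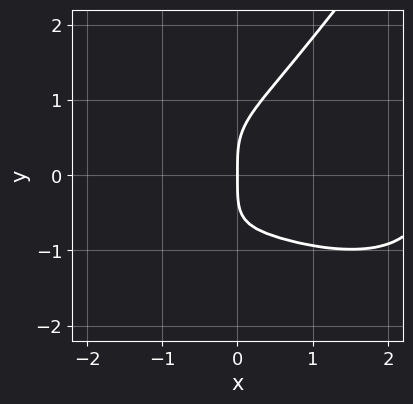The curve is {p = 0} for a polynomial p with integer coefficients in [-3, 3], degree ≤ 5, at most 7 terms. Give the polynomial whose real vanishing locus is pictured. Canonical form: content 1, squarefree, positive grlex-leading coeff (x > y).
x^4 - 3*x*y^3 + 2*y^4 - 2*x^3 - 3*x

deg p = 4. The shape is more complex than any degree-3 curve.
Observable constraints: it meets the y-axis at y = 0 (among the integer gridlines); it crosses the x-axis at the gridline x = 0.
Assembling these constraints gives the stated polynomial.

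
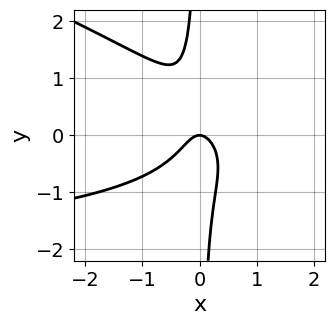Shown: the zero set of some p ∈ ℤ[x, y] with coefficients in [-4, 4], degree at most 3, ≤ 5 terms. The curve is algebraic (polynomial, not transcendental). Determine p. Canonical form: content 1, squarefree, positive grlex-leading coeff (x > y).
x^2*y + 3*x*y^2 + 3*x^2 + y

Degree: the shape is more complex than any degree-2 curve, so deg p = 3.
From the visible intercepts: one x-axis crossing is at x = 0; it meets the y-axis at y = 0 (among the integer gridlines).
Together with the visible shape, these determine p as stated.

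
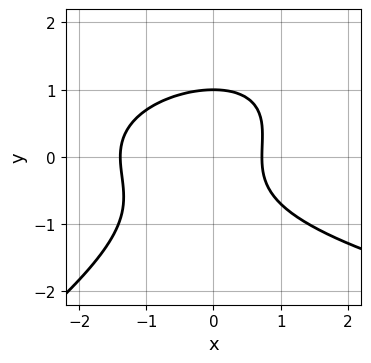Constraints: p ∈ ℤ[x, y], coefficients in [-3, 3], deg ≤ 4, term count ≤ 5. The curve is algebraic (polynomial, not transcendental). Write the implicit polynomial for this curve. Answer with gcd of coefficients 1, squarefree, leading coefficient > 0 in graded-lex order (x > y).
Degree: no degree-2 curve has this shape, so deg p = 3.
Against the integer gridlines: one y-axis crossing is at y = 1.
Together with the visible shape, these determine p as stated.

2*x*y^2 - 3*y^3 - 3*x^2 - 2*x + 3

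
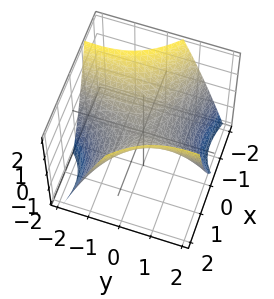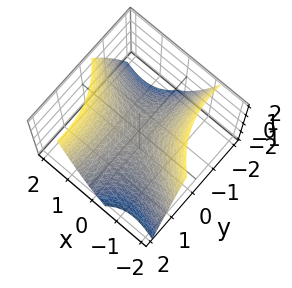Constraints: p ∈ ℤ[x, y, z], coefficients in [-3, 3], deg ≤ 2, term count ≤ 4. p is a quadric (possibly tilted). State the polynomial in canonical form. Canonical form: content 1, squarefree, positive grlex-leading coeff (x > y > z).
2*x^2 + 3*x*y - y^2 - 3*z

First, deg p = 2.
Then, against the integer gridlines: one y-axis crossing is at y = 0; it crosses the z-axis at the gridline z = 0; it crosses the x-axis at the gridline x = 0.
Finally, matching integer coefficients to the picture gives p.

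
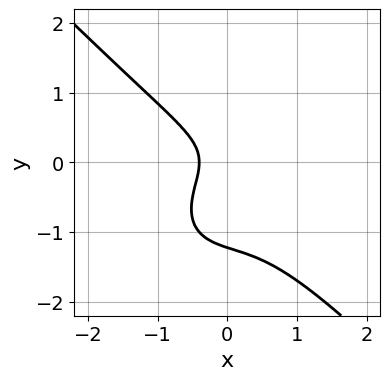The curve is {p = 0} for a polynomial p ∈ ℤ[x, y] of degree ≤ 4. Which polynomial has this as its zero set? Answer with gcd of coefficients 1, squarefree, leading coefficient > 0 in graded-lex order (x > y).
(a) The degree is 3 — no degree-2 curve has this shape.
(b) The integer polynomial consistent with all of this is the stated p.

3*x^3 + 3*y^3 + 3*y^2 + 2*x + 1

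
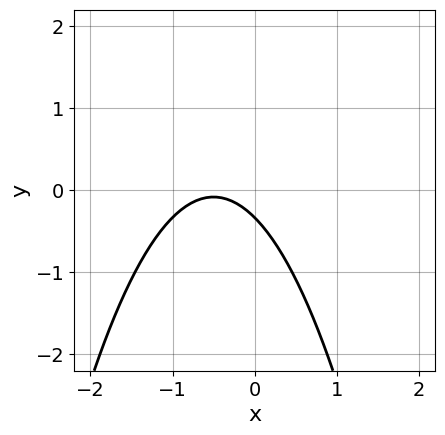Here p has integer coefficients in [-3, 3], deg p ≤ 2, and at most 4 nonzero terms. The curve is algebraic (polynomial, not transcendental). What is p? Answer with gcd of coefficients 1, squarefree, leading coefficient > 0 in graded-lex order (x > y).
1. The degree is 2 — the shape is more complex than any degree-1 curve.
2. From the axis intercepts and sections: the curve avoids every integer x-axis point in the box.
3. The integer polynomial consistent with all of this is the stated p.

3*x^2 + 3*x + 3*y + 1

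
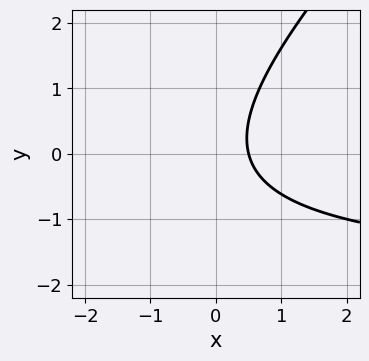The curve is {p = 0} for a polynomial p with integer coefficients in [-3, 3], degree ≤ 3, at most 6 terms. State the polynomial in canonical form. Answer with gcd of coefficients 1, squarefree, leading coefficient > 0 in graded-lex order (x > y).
x*y - y^2 + 2*x - 1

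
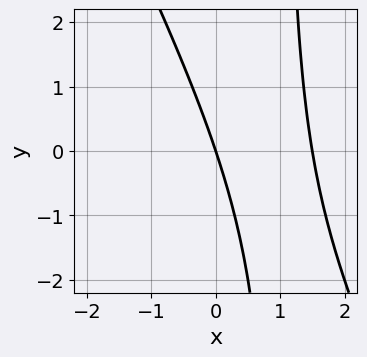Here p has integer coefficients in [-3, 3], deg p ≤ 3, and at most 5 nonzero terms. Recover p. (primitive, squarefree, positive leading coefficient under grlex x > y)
1. deg p = 2.
2. From the visible intercepts: it meets the x-axis at x = 0 (among the integer gridlines); it meets the y-axis at y = 0 (among the integer gridlines).
3. Solving for integer coefficients yields p as stated.

2*x^2 + x*y - 3*x - y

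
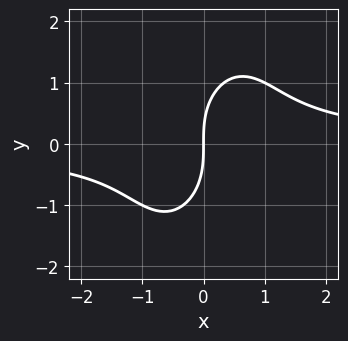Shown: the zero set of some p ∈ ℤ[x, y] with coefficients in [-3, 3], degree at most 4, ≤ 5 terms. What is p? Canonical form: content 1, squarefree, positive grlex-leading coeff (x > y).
(a) The degree is 3 — the shape is more complex than any degree-2 curve.
(b) Against the integer gridlines: it meets the x-axis at x = 0 (among the integer gridlines); it crosses the y-axis at the gridline y = 0.
(c) Fitting integer coefficients to these (and the overall shape) gives p.

3*x^2*y - x*y^2 + y^3 - 3*x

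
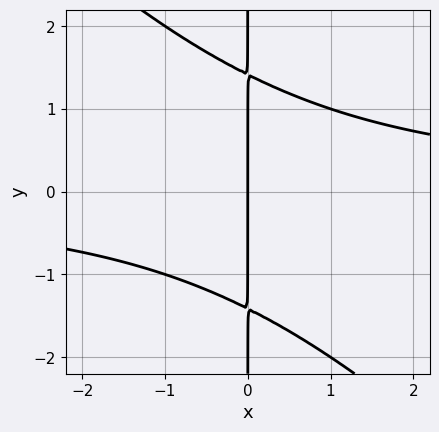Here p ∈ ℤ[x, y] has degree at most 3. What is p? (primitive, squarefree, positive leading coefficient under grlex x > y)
x^2*y + x*y^2 - 2*x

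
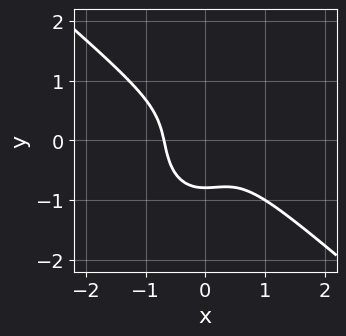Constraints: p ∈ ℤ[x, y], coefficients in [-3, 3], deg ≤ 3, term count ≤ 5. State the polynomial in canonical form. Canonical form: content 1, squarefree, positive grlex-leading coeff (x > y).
1. The degree is 3 — the shape is more complex than any degree-2 curve.
2. Putting this together gives p.

3*x^3 + 2*x^2*y + 2*y^3 + 1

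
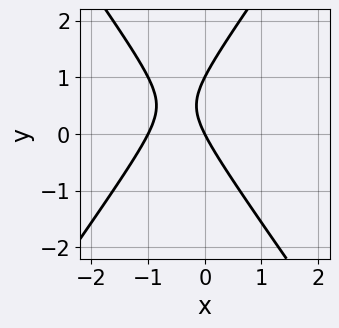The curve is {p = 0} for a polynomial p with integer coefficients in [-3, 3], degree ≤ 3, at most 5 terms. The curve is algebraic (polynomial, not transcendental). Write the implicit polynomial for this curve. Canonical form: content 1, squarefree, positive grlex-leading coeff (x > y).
First, degree: a generic line meets the curve in up to 2 points, so deg p = 2.
Next, reading off the gridlines: among the integer gridlines, it crosses the x-axis at x ∈ {-1, 0}; the y-axis gridline crossings are at y ∈ {0, 1}.
Finally, together with the visible shape, these determine p as stated.

2*x^2 - y^2 + 2*x + y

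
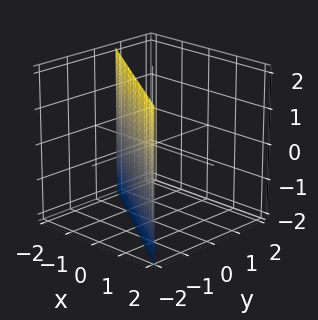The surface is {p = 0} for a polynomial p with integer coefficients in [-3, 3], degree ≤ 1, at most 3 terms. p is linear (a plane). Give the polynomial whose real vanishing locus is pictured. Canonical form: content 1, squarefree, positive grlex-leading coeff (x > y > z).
2*x + 3*y + 2

(a) deg p = 1.
(b) From the axis intercepts and sections: the surface avoids every integer z-axis point in the box; it meets the x-axis at x = -1 (among the integer gridlines).
(c) Matching integer coefficients to the picture gives p.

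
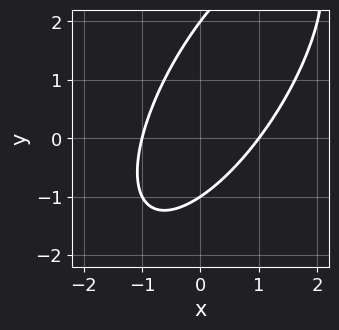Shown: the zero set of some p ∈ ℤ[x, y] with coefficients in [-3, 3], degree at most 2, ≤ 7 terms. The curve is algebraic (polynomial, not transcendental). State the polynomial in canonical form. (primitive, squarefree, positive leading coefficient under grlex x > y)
2*x^2 - 2*x*y + y^2 - y - 2

(a) deg p = 2.
(b) Observable constraints: the y-axis gridline crossings are at y ∈ {-1, 2}; the x-axis gridline crossings are at x ∈ {-1, 1}.
(c) The integer polynomial consistent with all of this is the stated p.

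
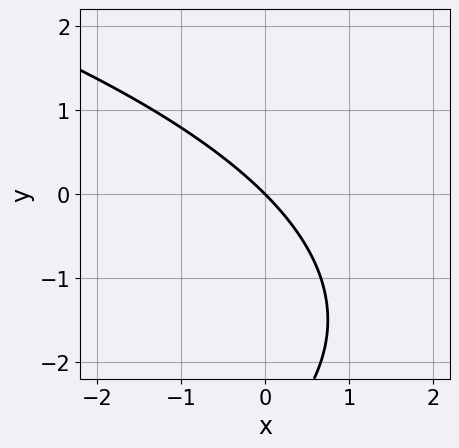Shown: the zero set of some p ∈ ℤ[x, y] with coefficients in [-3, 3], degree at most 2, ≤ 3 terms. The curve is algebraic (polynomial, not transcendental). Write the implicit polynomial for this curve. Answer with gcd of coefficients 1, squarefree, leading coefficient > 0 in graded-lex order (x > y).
y^2 + 3*x + 3*y

First, degree: the shape is more complex than any degree-1 curve, so deg p = 2.
Next, from the axis intercepts and sections: it meets the x-axis at x = 0 (among the integer gridlines); it meets the y-axis at y = 0 (among the integer gridlines).
Finally, these observations pin down the coefficients.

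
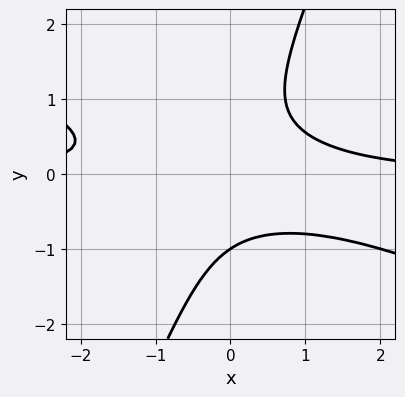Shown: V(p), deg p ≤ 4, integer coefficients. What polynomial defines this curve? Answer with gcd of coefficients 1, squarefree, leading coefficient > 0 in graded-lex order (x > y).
(a) The degree is 3 — no degree-2 curve has this shape.
(b) From the axis intercepts and sections: it meets the y-axis at y = -1 (among the integer gridlines); no x-intercept at any integer in the box.
(c) The integer polynomial consistent with all of this is the stated p.

x^2*y + 2*x*y^2 - y^3 - 1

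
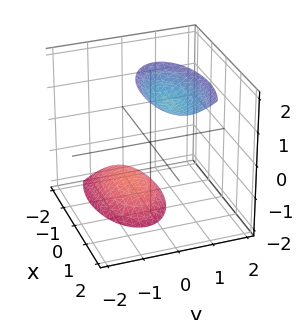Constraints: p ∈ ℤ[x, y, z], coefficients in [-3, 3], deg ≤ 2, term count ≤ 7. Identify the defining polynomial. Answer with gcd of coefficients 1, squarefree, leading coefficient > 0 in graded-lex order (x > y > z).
(a) The picture has 2 separate pieces.
(b) deg p = 2.
(c) From the visible intercepts: no y-intercept at any integer in the box; it misses every integer gridline on the x-axis.
(d) These observations pin down the coefficients.

x^2 - x*z + 3*y^2 - y*z - z^2 + 3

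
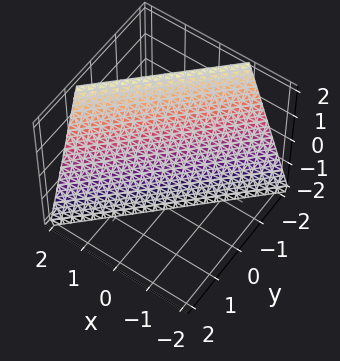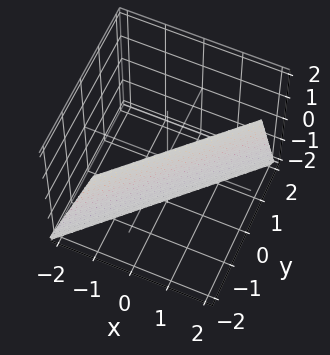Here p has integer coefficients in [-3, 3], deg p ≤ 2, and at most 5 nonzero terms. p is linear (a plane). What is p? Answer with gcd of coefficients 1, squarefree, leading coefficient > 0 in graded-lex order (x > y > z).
3*x - 3*y - z - 2

The degree is 1 — every cross-section is a straight line — this is a plane.
From the axis intercepts and sections: it crosses the z-axis at the gridline z = -2.
Solving for integer coefficients yields p as stated.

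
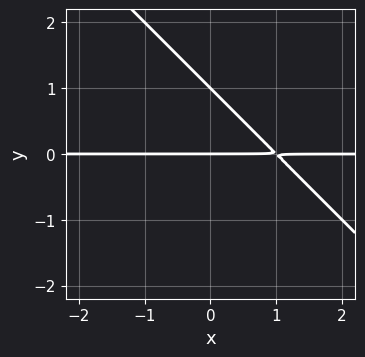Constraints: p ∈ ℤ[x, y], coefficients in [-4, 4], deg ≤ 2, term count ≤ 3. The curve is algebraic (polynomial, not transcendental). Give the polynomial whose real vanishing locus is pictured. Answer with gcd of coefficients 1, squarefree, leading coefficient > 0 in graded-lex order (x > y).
Degree: a generic line meets the curve in up to 2 points, so deg p = 2.
Against the integer gridlines: among the integer gridlines, it crosses the y-axis at y ∈ {0, 1}; every point of the x-axis in the box is on the curve.
The integer polynomial consistent with all of this is the stated p.

x*y + y^2 - y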